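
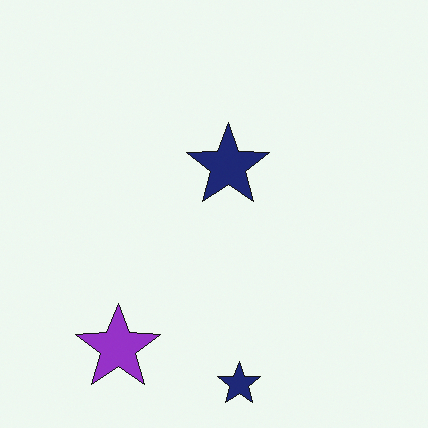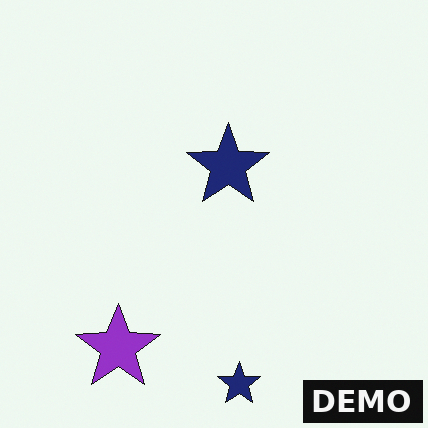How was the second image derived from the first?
The second image is the first watermarked with the text "DEMO" in the lower-right corner.

A dark label reading "DEMO" appears in the lower-right corner.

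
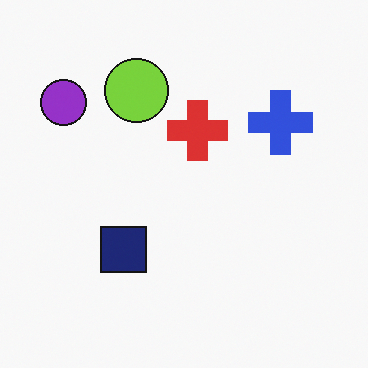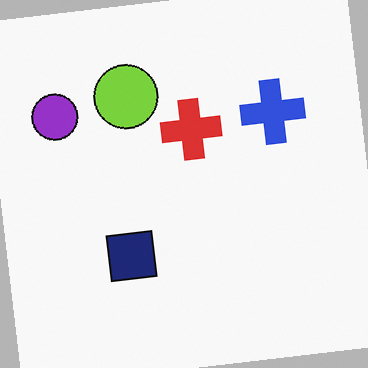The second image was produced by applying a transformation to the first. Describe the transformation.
This is the original image rotated counter-clockwise by a small amount.

Every shape is tilted by the same angle and the image corners show triangular fill wedges — a whole-image rotation by a non-right angle.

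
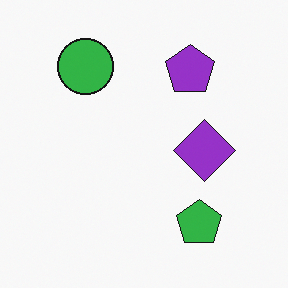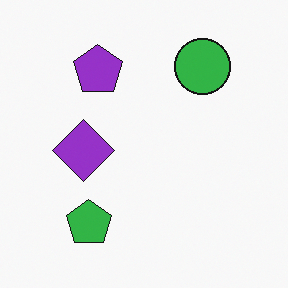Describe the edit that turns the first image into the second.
This is the original image flipped horizontally (left ↔ right).

The purple diamond is in the right of the first image and the left of the second — shapes on opposite sides of the vertical midline have swapped in a mirror flip.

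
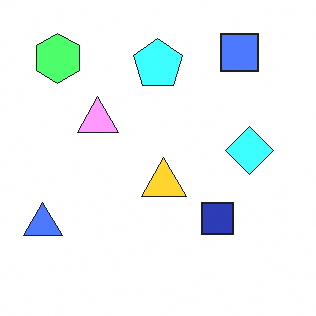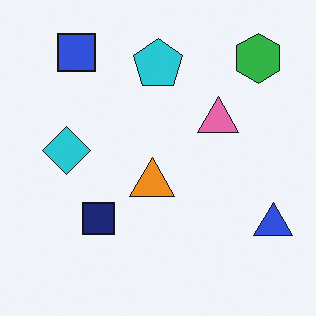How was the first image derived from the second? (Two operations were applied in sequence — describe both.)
It was noticeably brightened, then flipped horizontally (left ↔ right).

Every pixel — background and shapes alike — is uniformly brightened. The blue triangle is in the bottom-right of the second image and the bottom-left of the first — shapes on opposite sides of the vertical midline have swapped in a mirror flip.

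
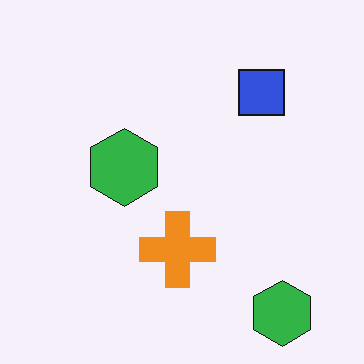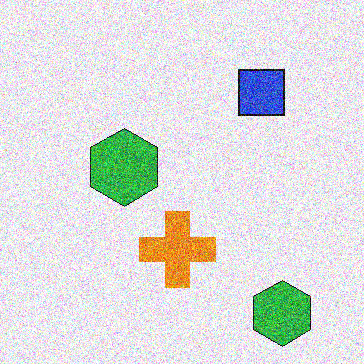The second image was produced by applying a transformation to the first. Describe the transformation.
The image was degraded with heavy additive noise.

Random speckle covers the whole image, including the flat background.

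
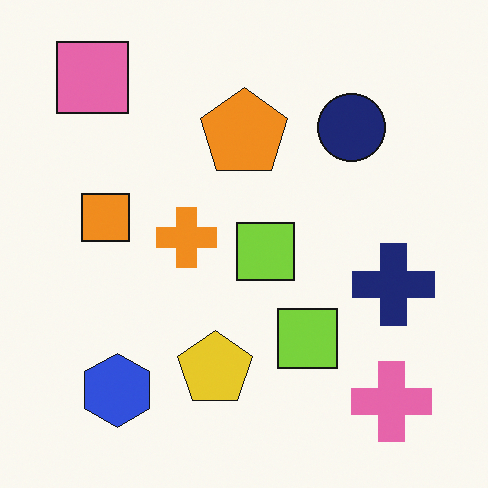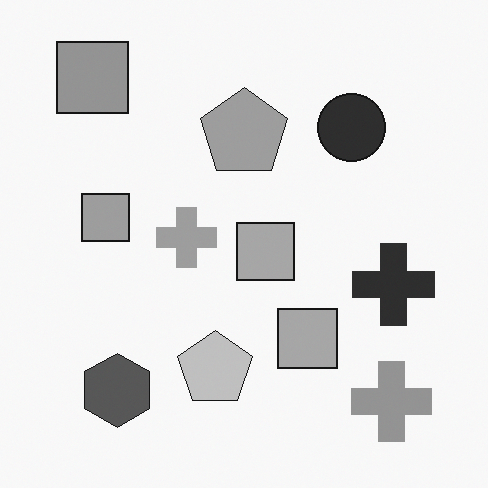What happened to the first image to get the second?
The second image is the first converted to grayscale.

All color is removed — every shape is now a shade of grey.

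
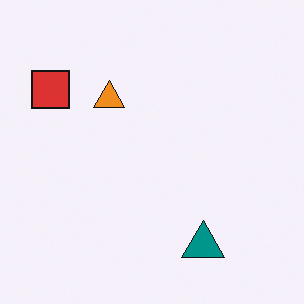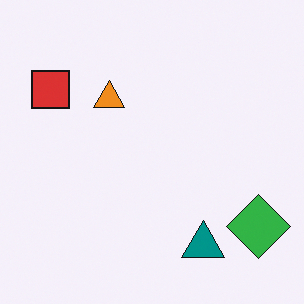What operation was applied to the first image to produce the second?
It was overlaid with an additional green diamond.

A green diamond appears in the second image that is absent from the first.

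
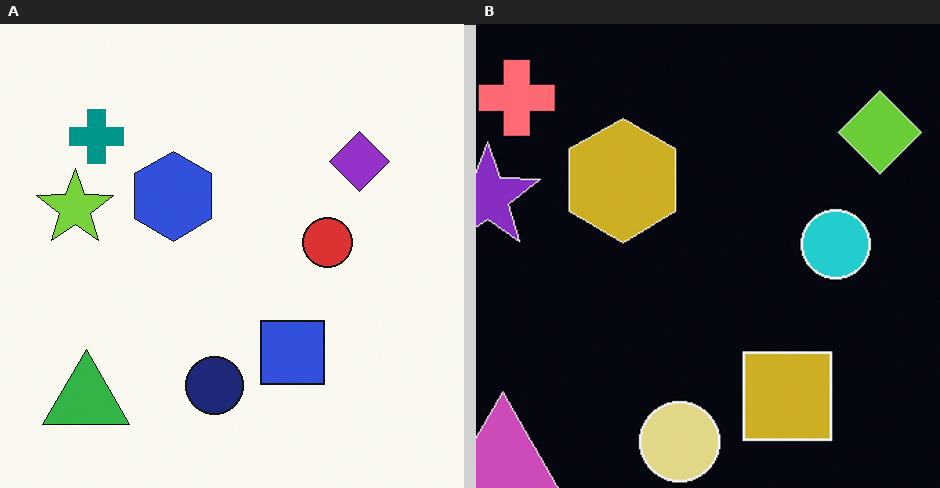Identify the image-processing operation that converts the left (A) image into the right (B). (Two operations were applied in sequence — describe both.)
The transformation is: color-inverted (negative), then cropped to a modestly smaller region and rescaled.

The light background has become dark and every shape's color is its complement — a photographic negative. The visible shapes are larger and the field of view is narrower; shapes near the original edges may be partly or wholly outside the frame — a crop-and-rescale.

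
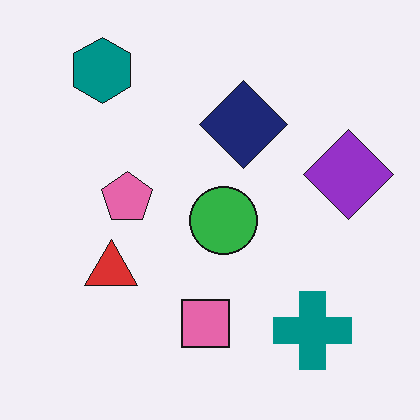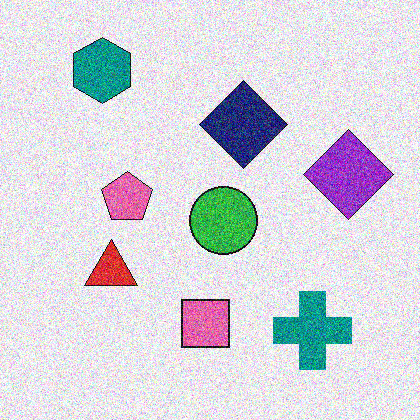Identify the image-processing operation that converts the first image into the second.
This is the original image degraded with strong gaussian noise.

Random speckle covers the whole image, including the flat background.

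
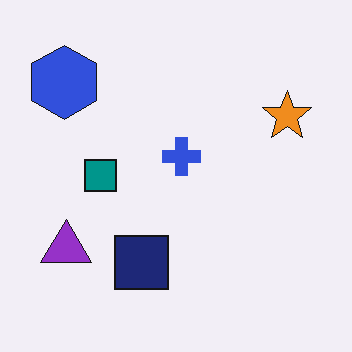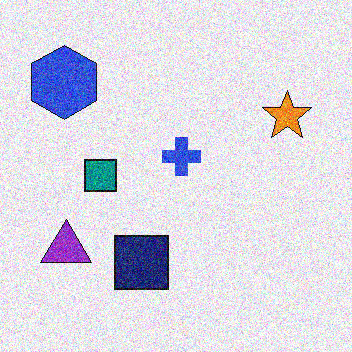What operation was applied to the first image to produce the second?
It was degraded with heavy additive noise.

Random speckle covers the whole image, including the flat background.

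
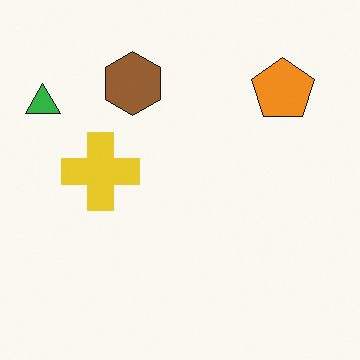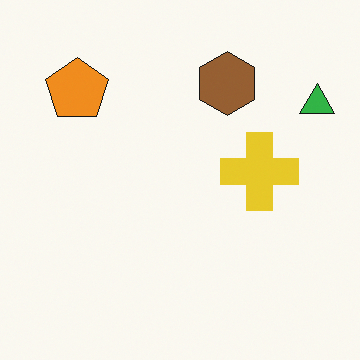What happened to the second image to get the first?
The transformation is: flipped horizontally (left ↔ right).

The green triangle is in the top-right of the second image and the top-left of the first — shapes on opposite sides of the vertical midline have swapped in a mirror flip.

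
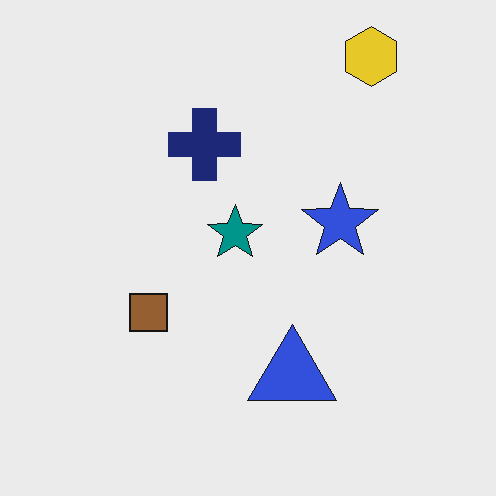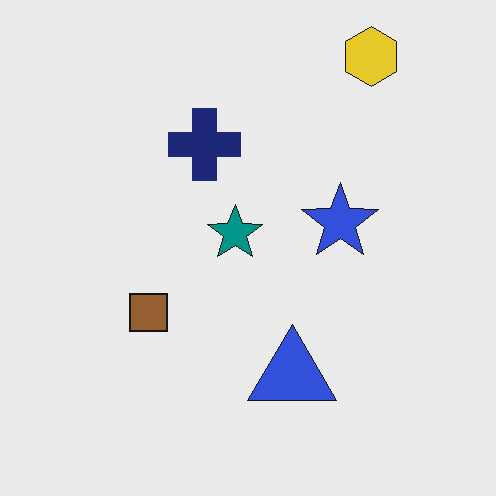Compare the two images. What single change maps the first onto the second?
The transformation is: JPEG-compressed with visible artifacts.

Blocky 8×8 compression artifacts appear around shape edges and the flat background shows ringing — characteristic JPEG degradation.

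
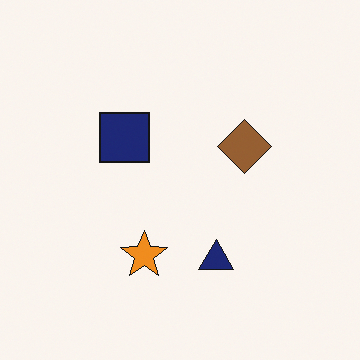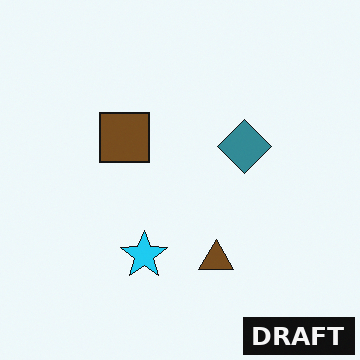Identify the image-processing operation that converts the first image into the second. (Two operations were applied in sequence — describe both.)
It was hue-shifted by a large amount, then watermarked with the text "DRAFT" in the lower-right corner.

Every shape's color has rotated by the same amount around the hue wheel — a uniform hue shift. A dark label reading "DRAFT" appears in the lower-right corner.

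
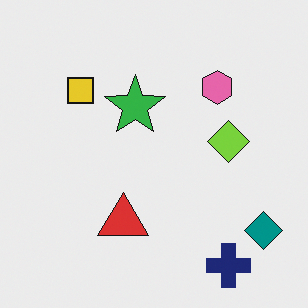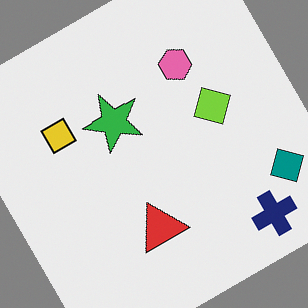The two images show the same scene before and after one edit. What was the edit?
It was rotated counter-clockwise by a large amount — several tens of degrees.

Every shape is tilted by the same angle and the image corners show triangular fill wedges — a whole-image rotation by a non-right angle.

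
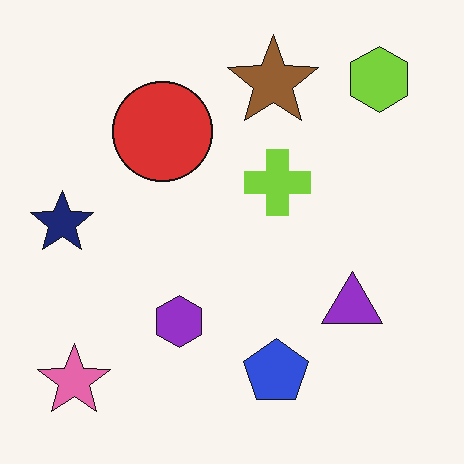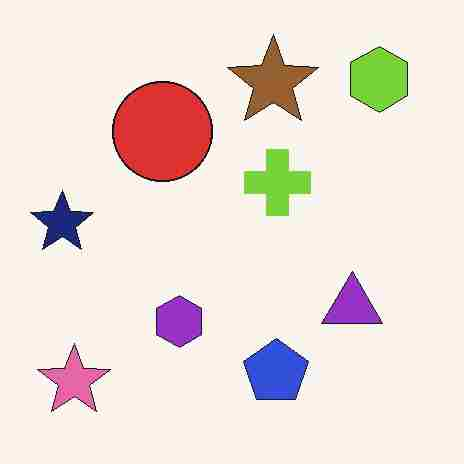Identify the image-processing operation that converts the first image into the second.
This is the original image degraded with heavy JPEG compression.

Blocky 8×8 compression artifacts appear around shape edges and the flat background shows ringing — characteristic JPEG degradation.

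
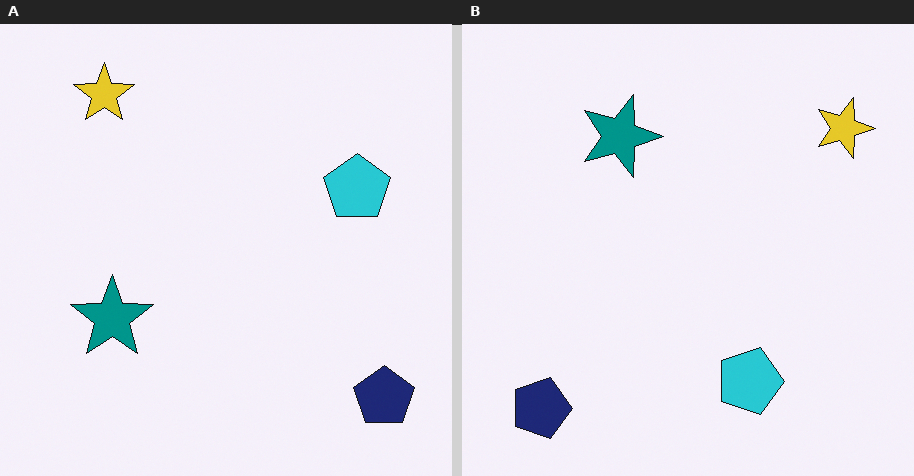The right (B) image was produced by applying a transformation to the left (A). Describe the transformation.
The transformation is: rotated 90° clockwise.

The navy pentagon sits in the bottom-right of the left (A) image and the bottom-left of the right (B) — consistent with a whole-image 90° clockwise rotation.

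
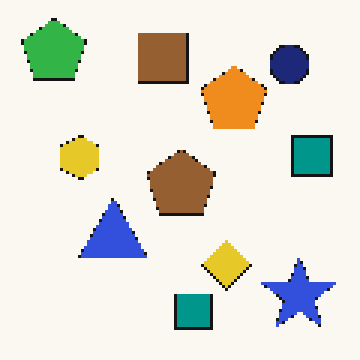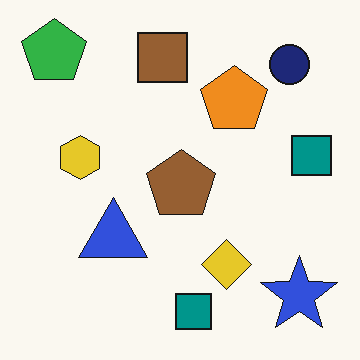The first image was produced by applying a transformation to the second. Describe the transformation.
The transformation is: mildly pixelated.

Shapes are reduced to large square blocks; fine edges and outlines are lost — a downscale-then-upscale (mosaic) effect.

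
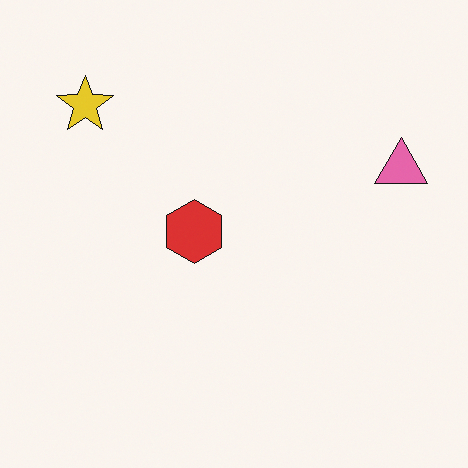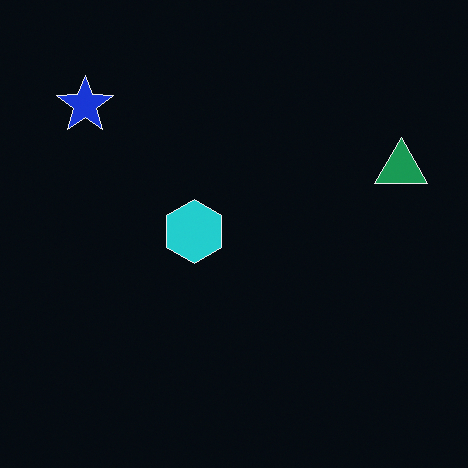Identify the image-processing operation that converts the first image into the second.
The image was color-inverted (negative).

The light background has become dark and every shape's color is its complement — a photographic negative.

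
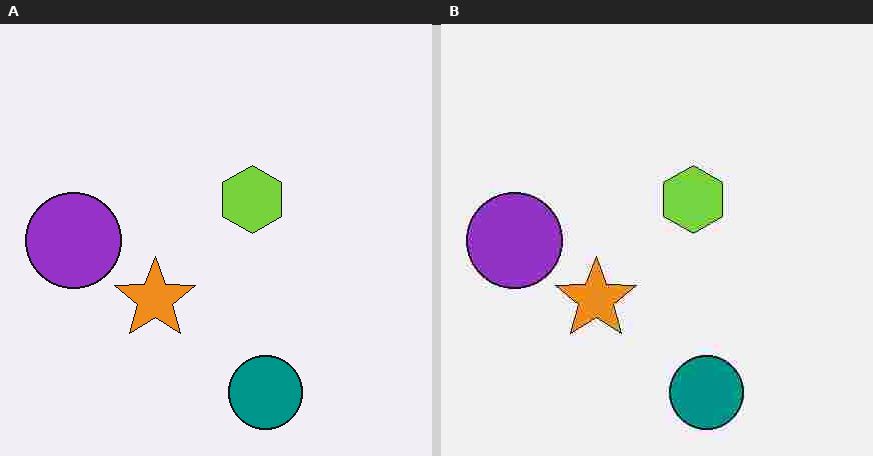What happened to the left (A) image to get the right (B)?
Degraded with heavy JPEG compression.

Blocky 8×8 compression artifacts appear around shape edges and the flat background shows ringing — characteristic JPEG degradation.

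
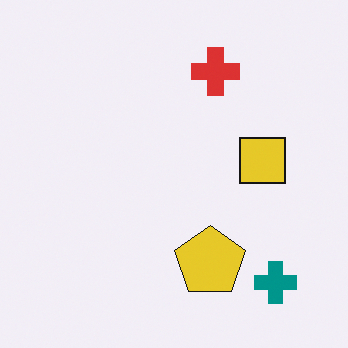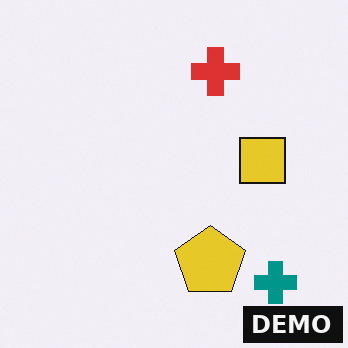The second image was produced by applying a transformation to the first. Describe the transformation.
Watermarked with the text "DEMO" in the lower-right corner.

A dark label reading "DEMO" appears in the lower-right corner.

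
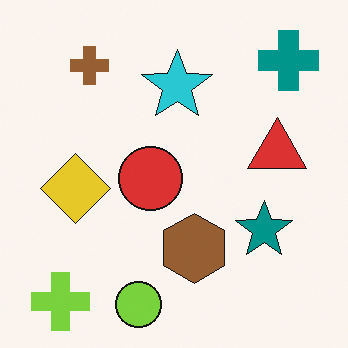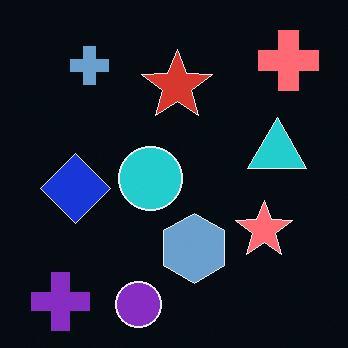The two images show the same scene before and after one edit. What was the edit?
It was color-inverted (negative).

The light background has become dark and every shape's color is its complement — a photographic negative.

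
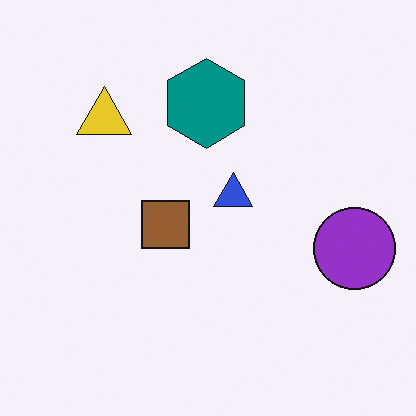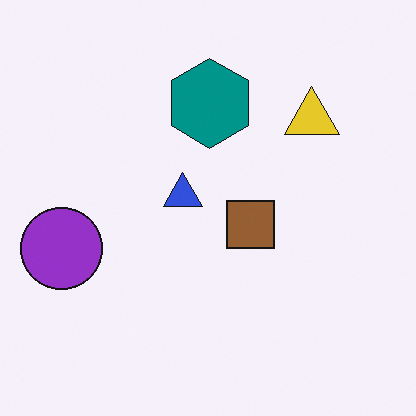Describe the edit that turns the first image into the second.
It was flipped horizontally (left ↔ right).

The purple circle is in the right of the first image and the left of the second — shapes on opposite sides of the vertical midline have swapped in a mirror flip.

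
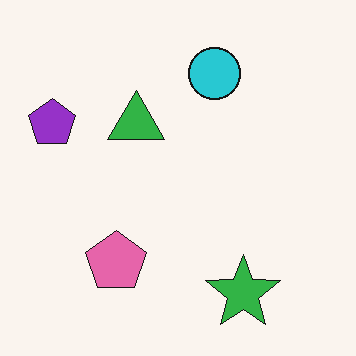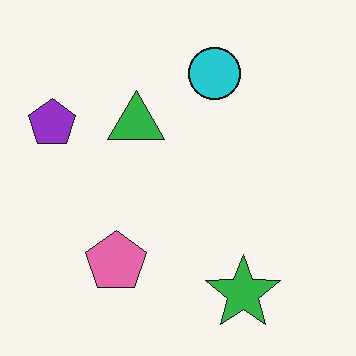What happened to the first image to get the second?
Given moderate JPEG compression.

Blocky 8×8 compression artifacts appear around shape edges and the flat background shows ringing — characteristic JPEG degradation.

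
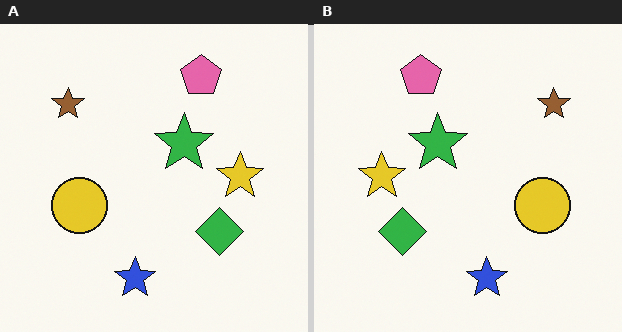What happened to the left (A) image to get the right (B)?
The right (B) image is the left (A) flipped horizontally (left ↔ right).

The yellow star is in the right of the left (A) image and the left of the right (B) — shapes on opposite sides of the vertical midline have swapped in a mirror flip.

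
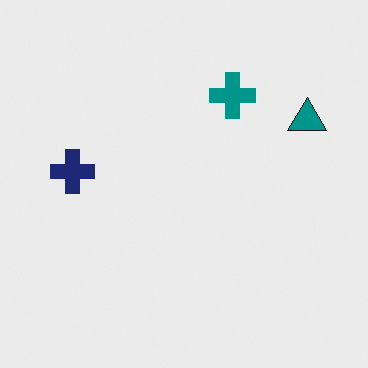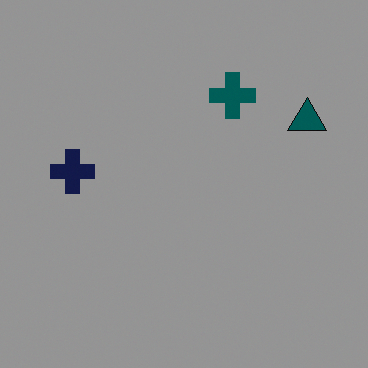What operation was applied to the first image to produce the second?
Noticeably darkened.

Every pixel — background and shapes alike — is uniformly darkened.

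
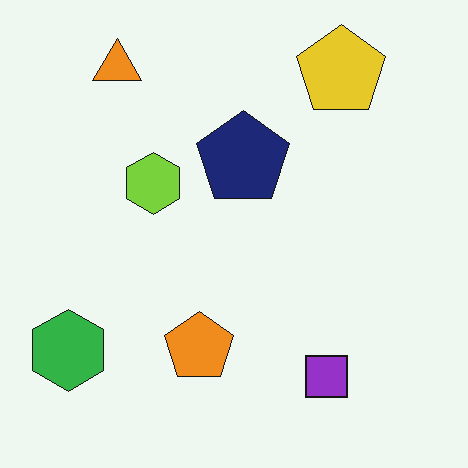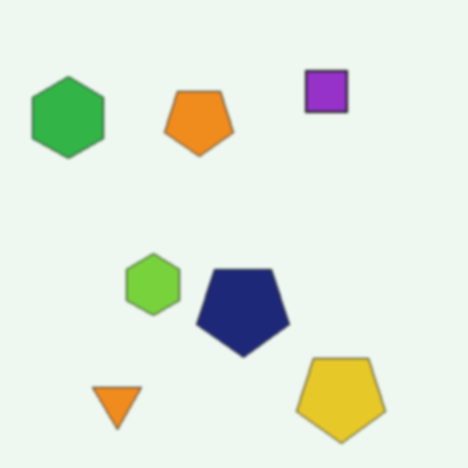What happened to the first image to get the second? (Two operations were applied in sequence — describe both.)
It was flipped vertically (top ↔ bottom), then slightly softened.

The orange triangle is in the top-left of the first image and the bottom-left of the second — shapes on opposite sides of the horizontal midline have swapped in a mirror flip. Shape edges and outlines are uniformly softened across the whole image.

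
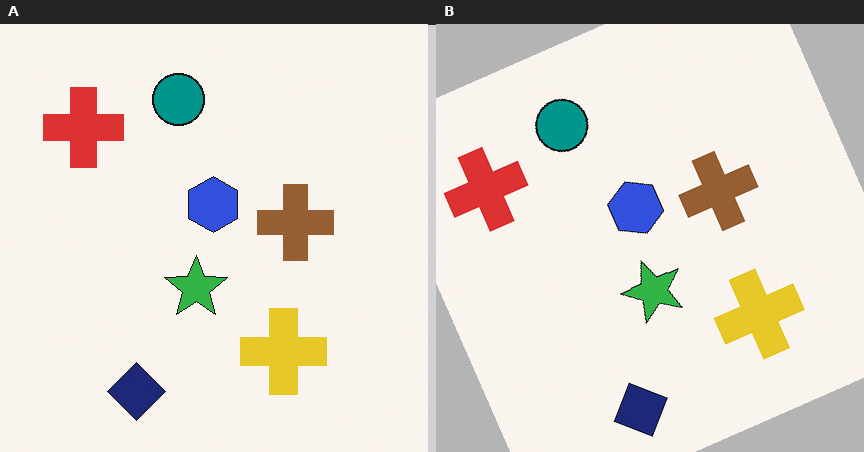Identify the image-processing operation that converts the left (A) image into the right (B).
The right (B) image is the left (A) rotated counter-clockwise by a moderate amount.

Every shape is tilted by the same angle and the image corners show triangular fill wedges — a whole-image rotation by a non-right angle.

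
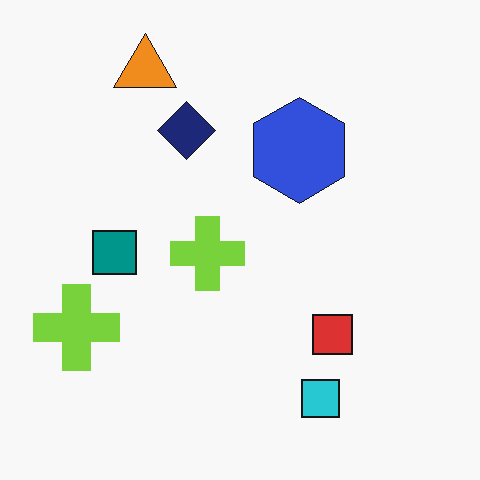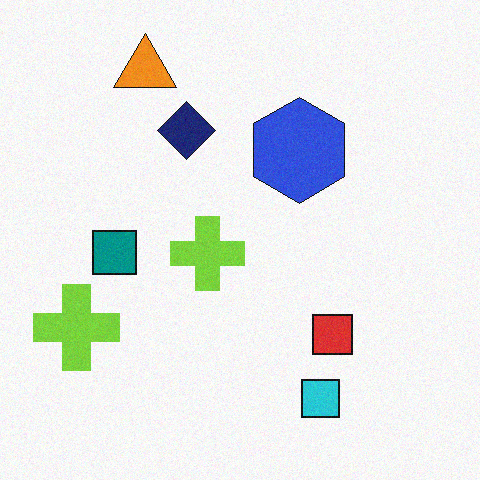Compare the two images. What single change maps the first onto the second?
It was degraded with a light layer of grain.

Random speckle covers the whole image, including the flat background.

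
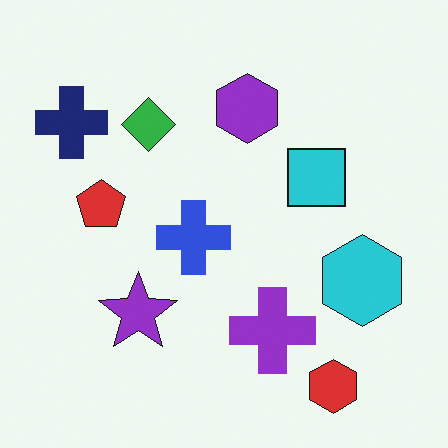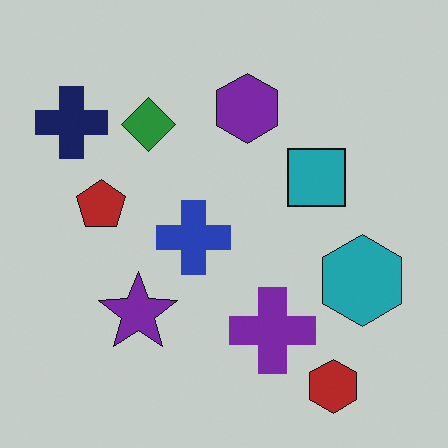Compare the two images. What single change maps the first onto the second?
The image was slightly darkened.

Every pixel — background and shapes alike — is uniformly darkened.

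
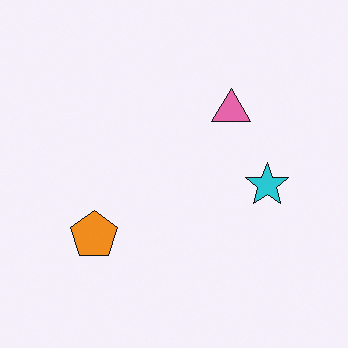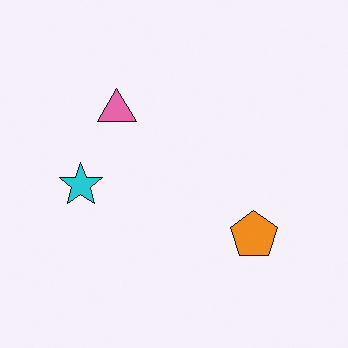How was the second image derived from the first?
The image was flipped horizontally (left ↔ right).

The cyan star is in the right of the first image and the left of the second — shapes on opposite sides of the vertical midline have swapped in a mirror flip.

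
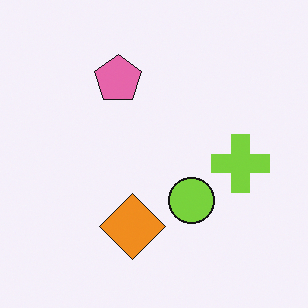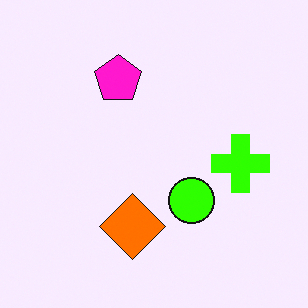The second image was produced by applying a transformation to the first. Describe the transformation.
The image was heavily oversaturated.

All colors are more vivid — a global saturation change.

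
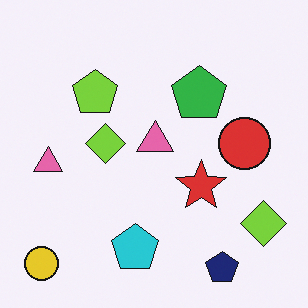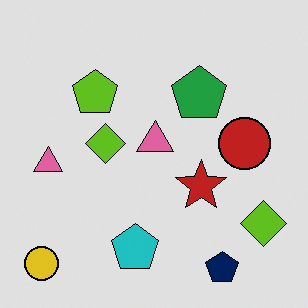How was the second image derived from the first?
The image was moderately posterized.

Each flat color has snapped to a coarser quantized level — most visibly, the near-white background has dropped to a flat grey.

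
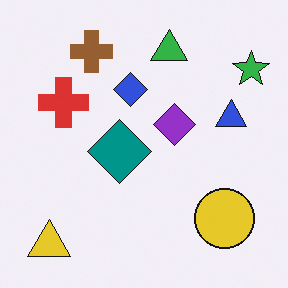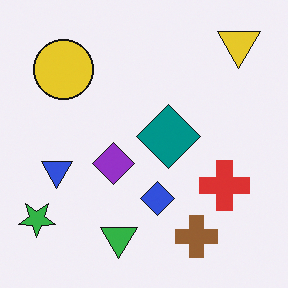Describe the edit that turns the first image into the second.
The image was rotated 180°.

The yellow triangle sits in the bottom-left of the first image and the top-right of the second — consistent with a whole-image 180° rotation.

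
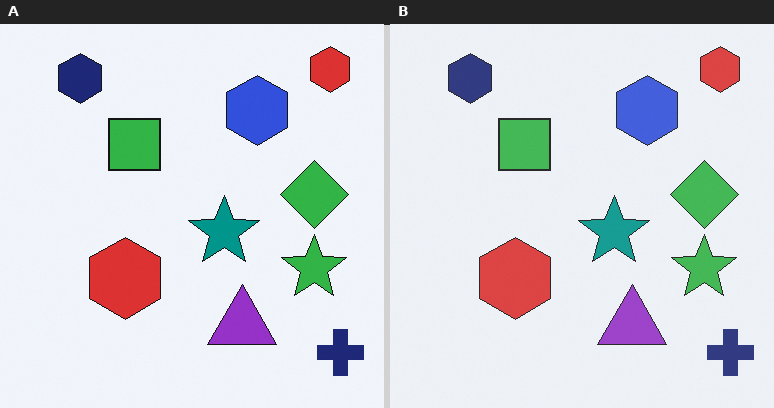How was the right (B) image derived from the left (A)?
This is the original image given slightly reduced contrast.

Tones are pushed toward mid-grey across the whole image — a global contrast change.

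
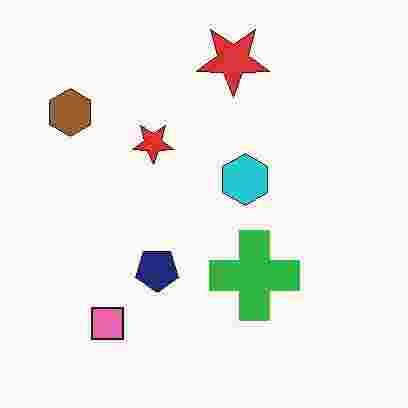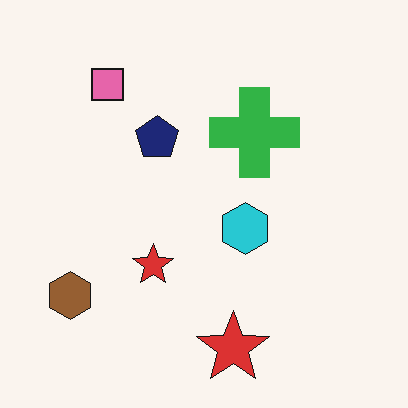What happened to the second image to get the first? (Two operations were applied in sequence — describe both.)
It was flipped vertically (top ↔ bottom), then heavily JPEG-compressed with obvious blocking artifacts.

The pink square is in the top-left of the second image and the bottom-left of the first — shapes on opposite sides of the horizontal midline have swapped in a mirror flip. Blocky 8×8 compression artifacts appear around shape edges and the flat background shows ringing — characteristic JPEG degradation.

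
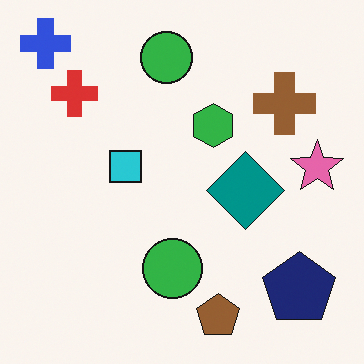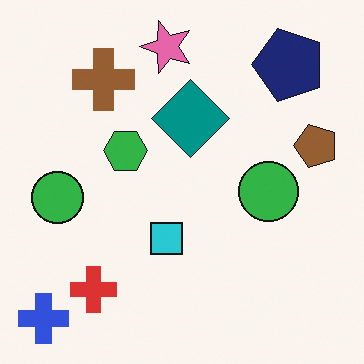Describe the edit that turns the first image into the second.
This is the original image rotated 90° counter-clockwise.

The blue cross sits in the top-left of the first image and the bottom-left of the second — consistent with a whole-image 90° counter-clockwise rotation.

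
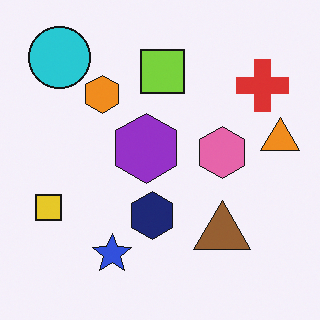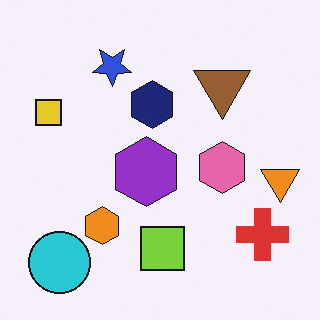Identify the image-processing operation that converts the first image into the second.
The second image is the first flipped vertically (top ↔ bottom).

The cyan circle is in the top-left of the first image and the bottom-left of the second — shapes on opposite sides of the horizontal midline have swapped in a mirror flip.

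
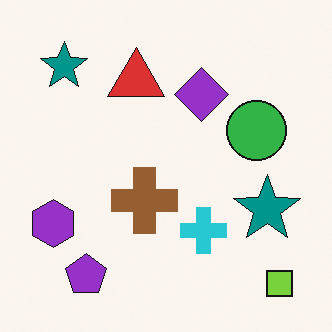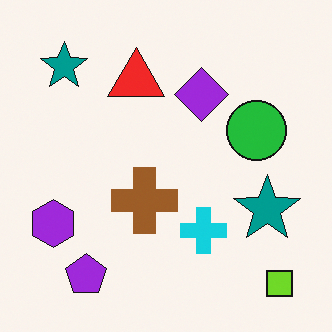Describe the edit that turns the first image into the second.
This is the original image slightly oversaturated.

All colors are more vivid — a global saturation change.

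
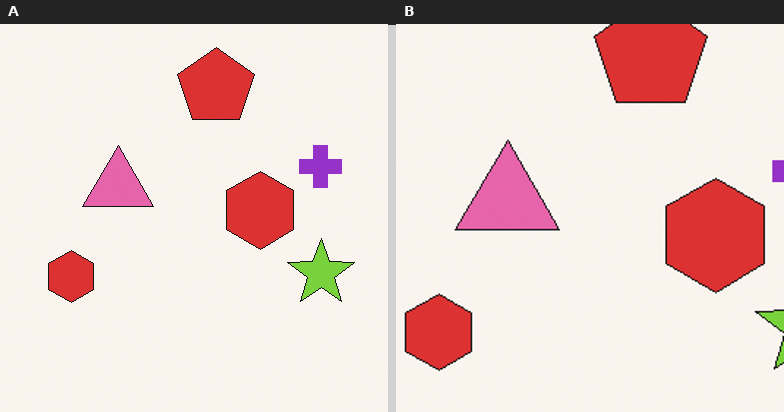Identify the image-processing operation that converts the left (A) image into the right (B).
The image was cropped slightly and scaled back up.

The visible shapes are larger and the field of view is narrower; shapes near the original edges may be partly or wholly outside the frame — a crop-and-rescale.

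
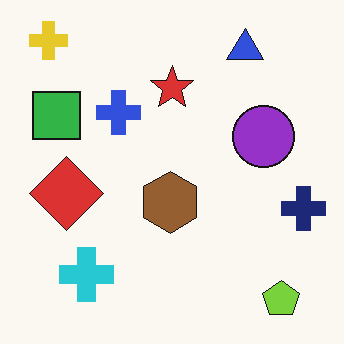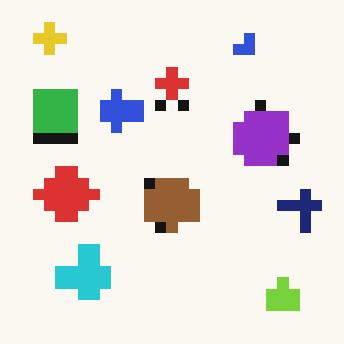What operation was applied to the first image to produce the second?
The second image is the first coarsely pixelated.

Shapes are reduced to large square blocks; fine edges and outlines are lost — a downscale-then-upscale (mosaic) effect.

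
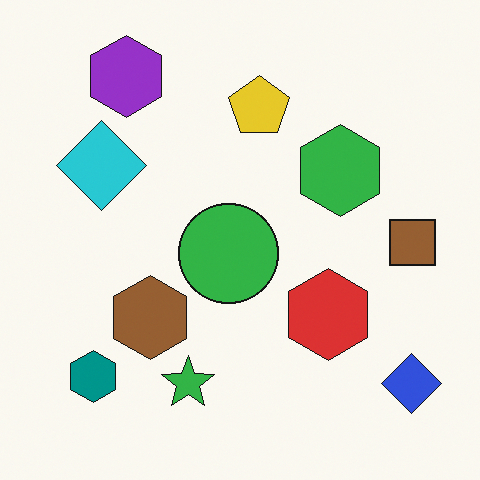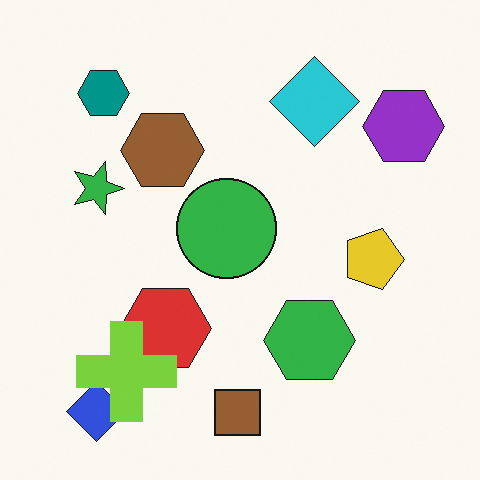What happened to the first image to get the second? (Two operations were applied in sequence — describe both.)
The second image is the first rotated 90° clockwise, then overlaid with an additional lime cross.

The blue diamond sits in the bottom-right of the first image and the bottom-left of the second — consistent with a whole-image 90° clockwise rotation. A lime cross appears in the second image that is absent from the first.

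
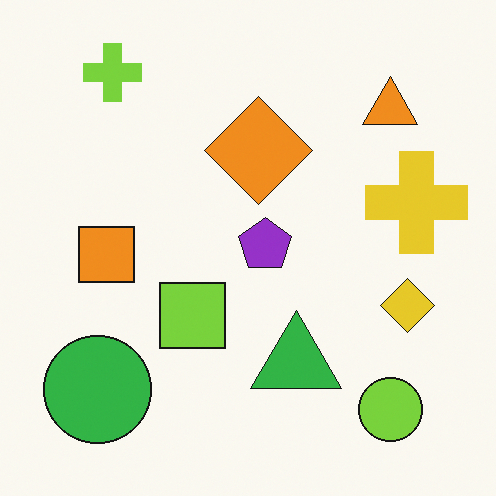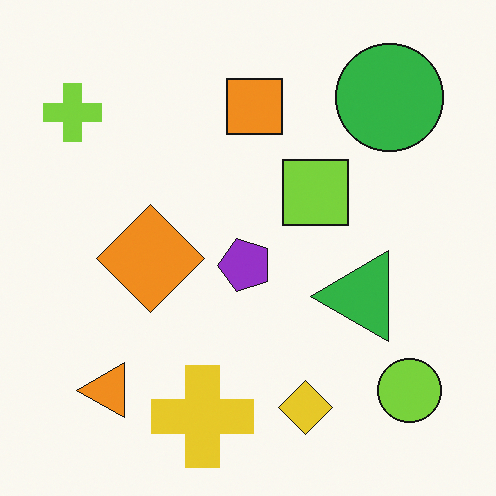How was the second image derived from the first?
This is the original image transposed (reflected across the top-left ↔ bottom-right diagonal).

Shapes have swapped their row and column positions — what was in the top-right is now in the bottom-left — a diagonal reflection.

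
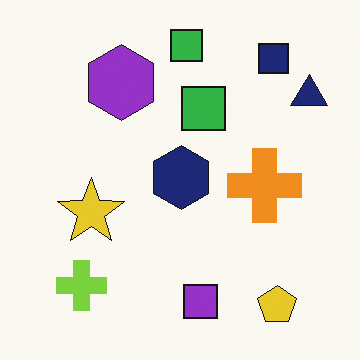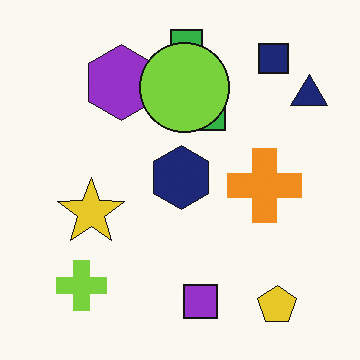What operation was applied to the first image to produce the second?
The second image is the first overlaid with an additional lime circle.

A lime circle appears in the second image that is absent from the first.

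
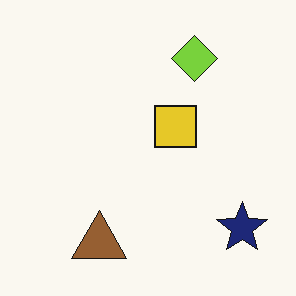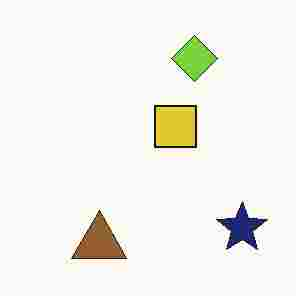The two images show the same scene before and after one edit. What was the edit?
This is the original image degraded with heavy JPEG compression.

Blocky 8×8 compression artifacts appear around shape edges and the flat background shows ringing — characteristic JPEG degradation.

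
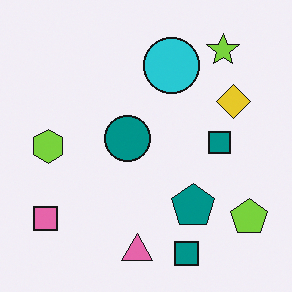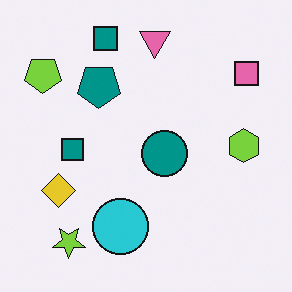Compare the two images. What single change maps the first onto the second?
The second image is the first rotated 180°.

The lime pentagon sits in the bottom-right of the first image and the top-left of the second — consistent with a whole-image 180° rotation.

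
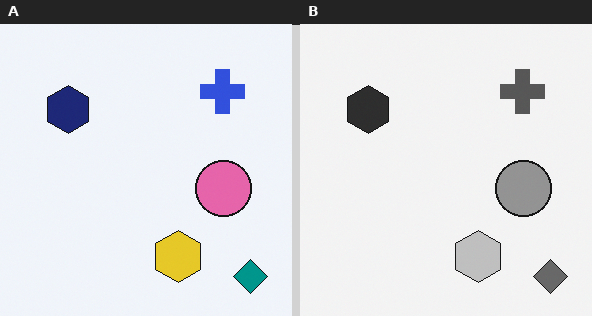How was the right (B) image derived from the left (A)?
The transformation is: converted to grayscale.

All color is removed — every shape is now a shade of grey.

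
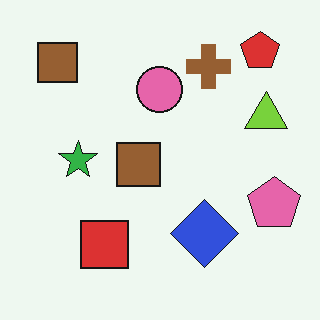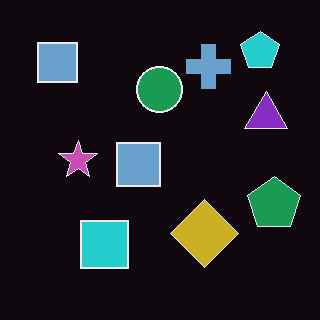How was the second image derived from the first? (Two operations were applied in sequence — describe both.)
Color-inverted (negative), then given moderate JPEG compression.

The light background has become dark and every shape's color is its complement — a photographic negative. Blocky 8×8 compression artifacts appear around shape edges and the flat background shows ringing — characteristic JPEG degradation.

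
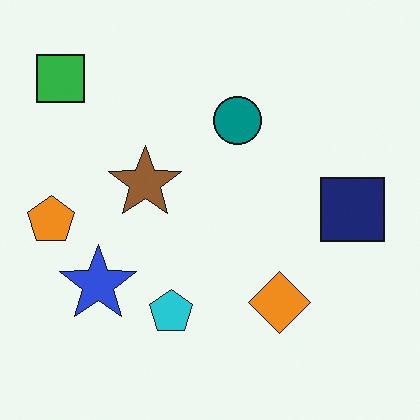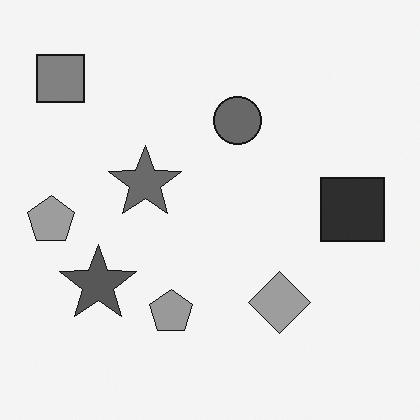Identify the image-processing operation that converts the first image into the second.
The second image is the first converted to grayscale.

All color is removed — every shape is now a shade of grey.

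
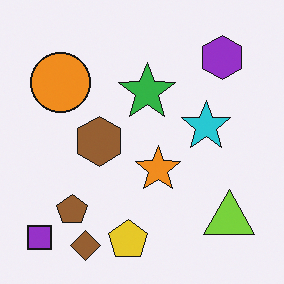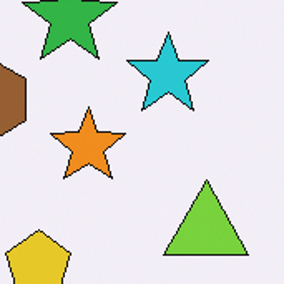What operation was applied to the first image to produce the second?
Cropped to a noticeably smaller region and rescaled.

The visible shapes are larger and the field of view is narrower; shapes near the original edges may be partly or wholly outside the frame — a crop-and-rescale.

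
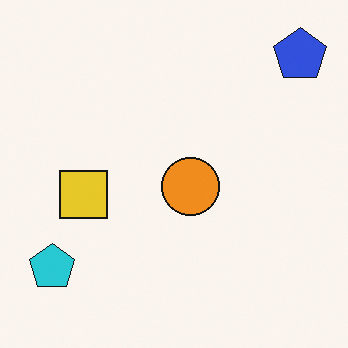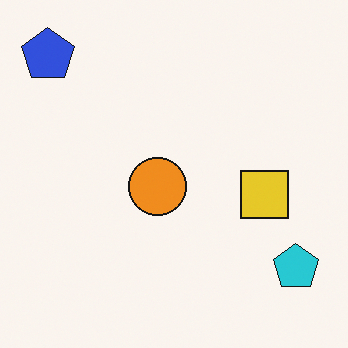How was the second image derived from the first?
The transformation is: flipped horizontally (left ↔ right).

The blue pentagon is in the top-right of the first image and the top-left of the second — shapes on opposite sides of the vertical midline have swapped in a mirror flip.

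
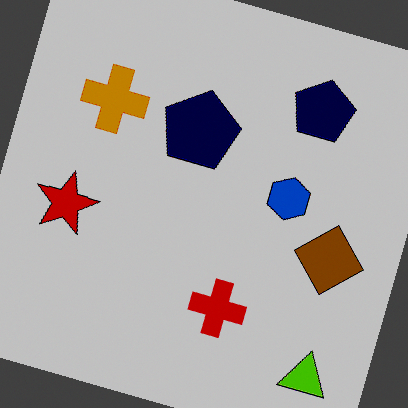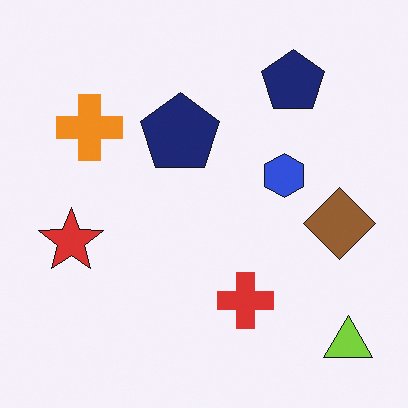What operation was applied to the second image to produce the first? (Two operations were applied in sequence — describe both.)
This is the original image rotated clockwise by a moderate amount, then heavily posterized to just a handful of flat colors.

Every shape is tilted by the same angle and the image corners show triangular fill wedges — a whole-image rotation by a non-right angle. Each flat color has snapped to a coarser quantized level — most visibly, the near-white background has dropped to a flat grey.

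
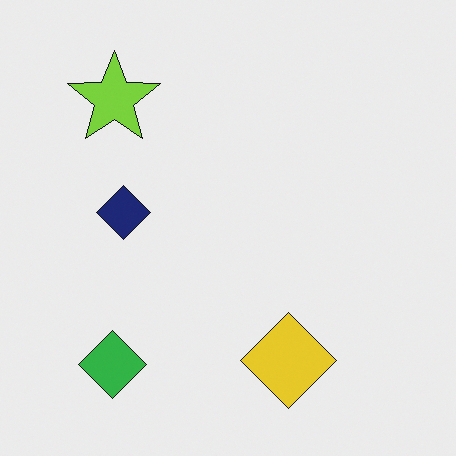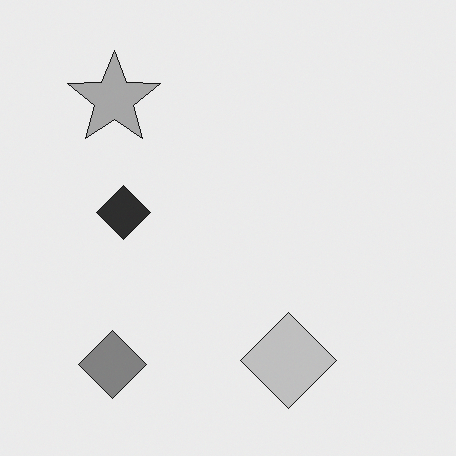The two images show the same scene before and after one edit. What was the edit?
Converted to grayscale.

All color is removed — every shape is now a shade of grey.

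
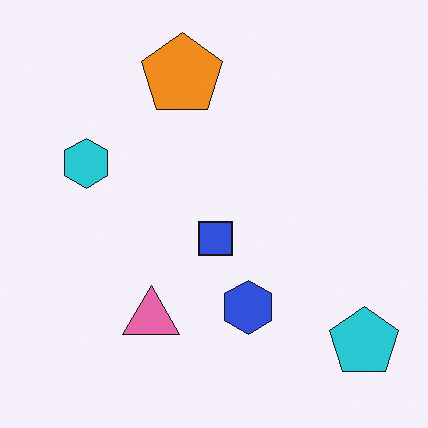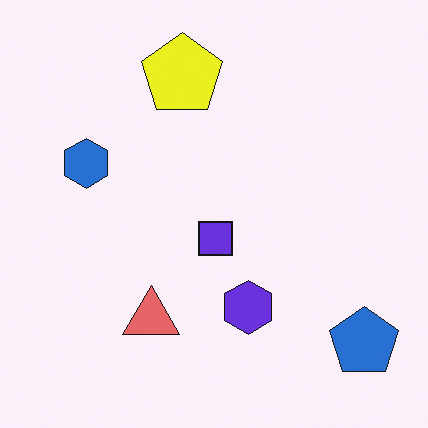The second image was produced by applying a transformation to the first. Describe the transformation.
This is the original image hue-shifted slightly.

Every shape's color has rotated by the same amount around the hue wheel — a uniform hue shift.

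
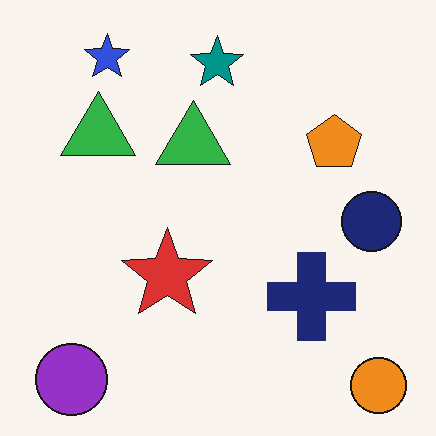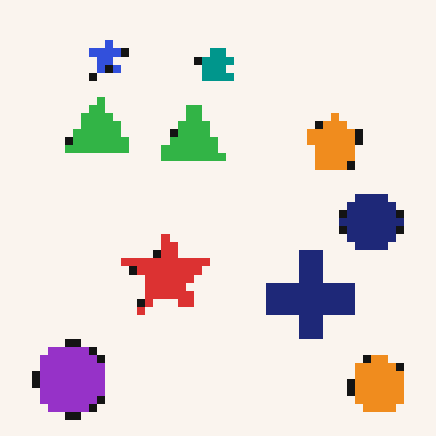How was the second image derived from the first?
Pixelated into visible square blocks.

Shapes are reduced to large square blocks; fine edges and outlines are lost — a downscale-then-upscale (mosaic) effect.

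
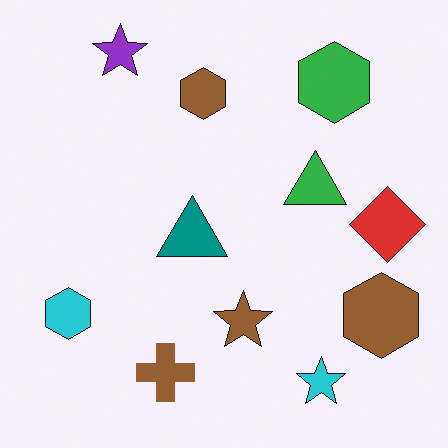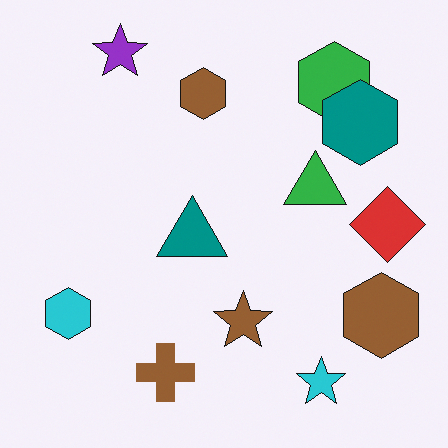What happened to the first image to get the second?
This is the original image overlaid with an additional teal hexagon.

A teal hexagon appears in the second image that is absent from the first.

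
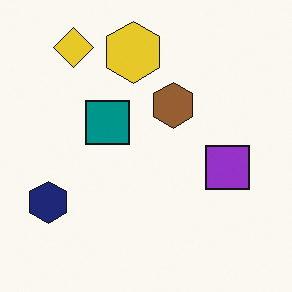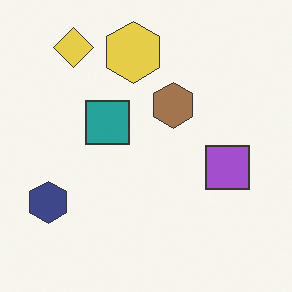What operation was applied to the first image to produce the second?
The transformation is: given slightly reduced contrast.

Tones are pushed toward mid-grey across the whole image — a global contrast change.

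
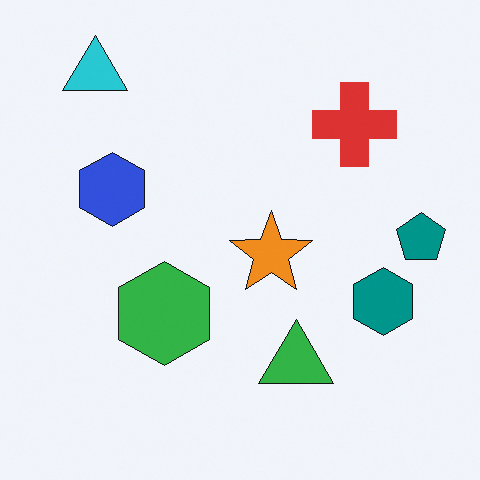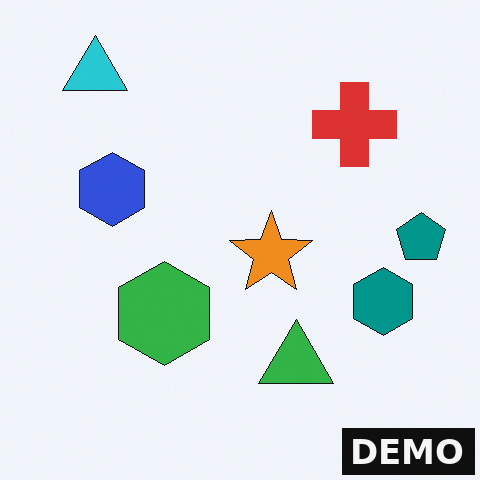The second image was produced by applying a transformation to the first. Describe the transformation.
This is the original image watermarked with the text "DEMO" in the lower-right corner.

A dark label reading "DEMO" appears in the lower-right corner.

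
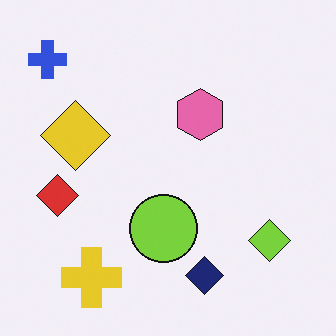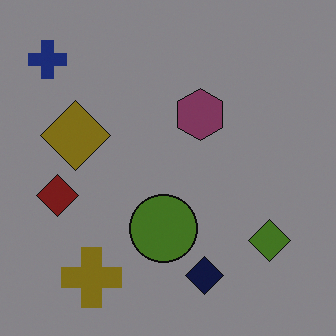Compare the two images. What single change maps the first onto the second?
It was noticeably darkened.

Every pixel — background and shapes alike — is uniformly darkened.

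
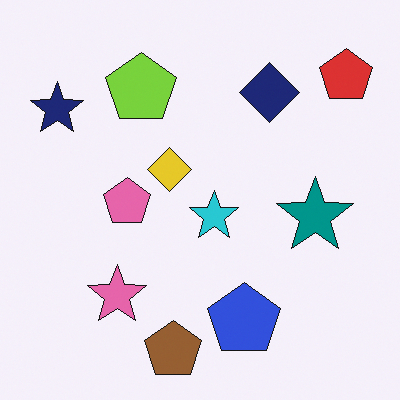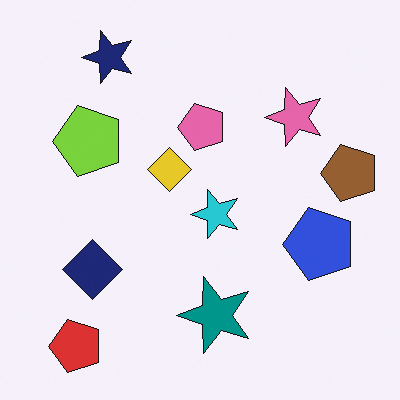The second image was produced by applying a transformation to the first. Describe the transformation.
Transposed (reflected across the top-left ↔ bottom-right diagonal).

Shapes have swapped their row and column positions — what was in the top-right is now in the bottom-left — a diagonal reflection.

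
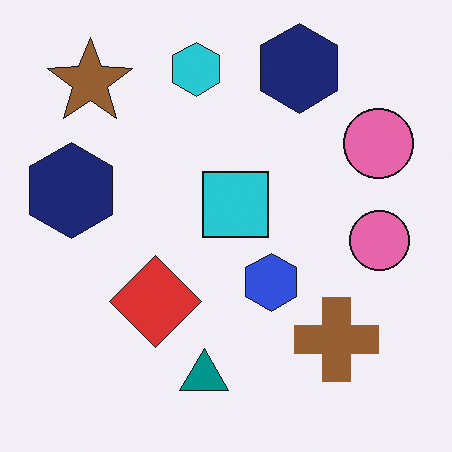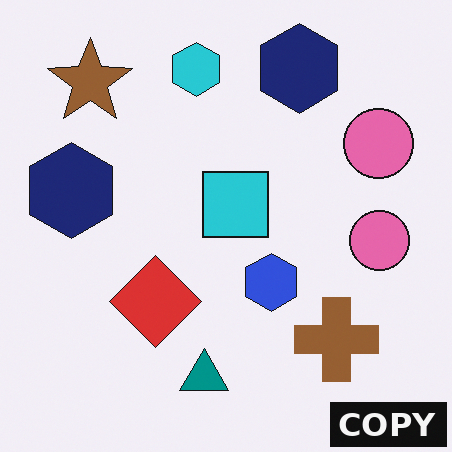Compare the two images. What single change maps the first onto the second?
The image was watermarked with the text "COPY" in the lower-right corner.

A dark label reading "COPY" appears in the lower-right corner.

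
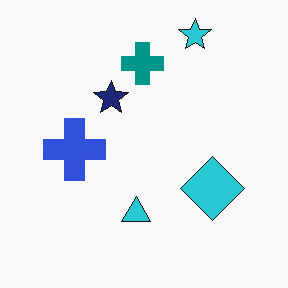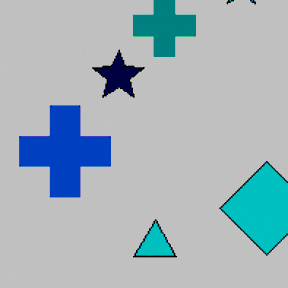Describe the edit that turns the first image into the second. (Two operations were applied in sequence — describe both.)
The image was cropped slightly and scaled back up, then aggressively posterized.

The visible shapes are larger and the field of view is narrower; shapes near the original edges may be partly or wholly outside the frame — a crop-and-rescale. Each flat color has snapped to a coarser quantized level — most visibly, the near-white background has dropped to a flat grey.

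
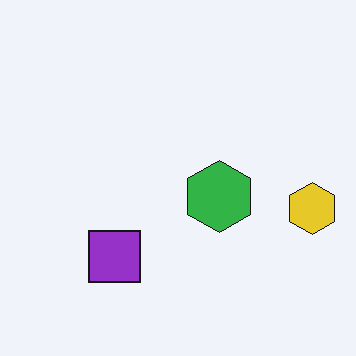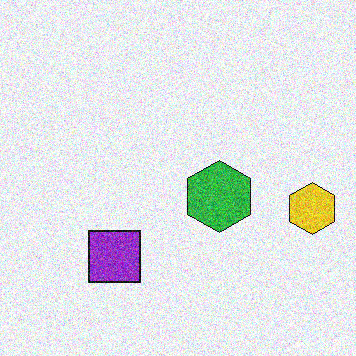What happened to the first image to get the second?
It was degraded with a thick layer of grain.

Random speckle covers the whole image, including the flat background.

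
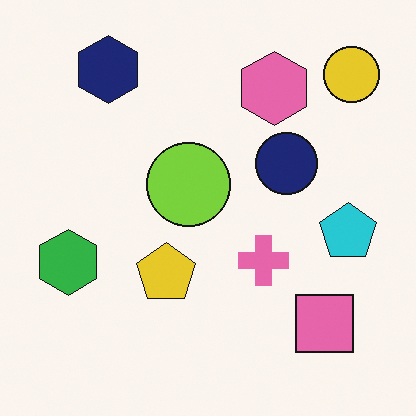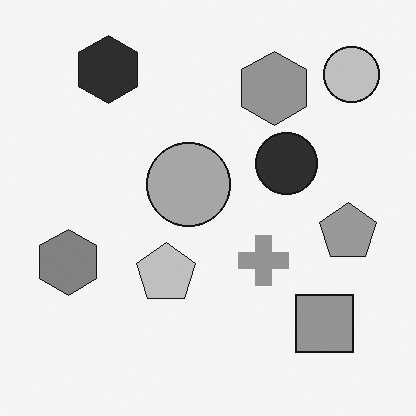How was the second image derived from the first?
The second image is the first converted to grayscale.

All color is removed — every shape is now a shade of grey.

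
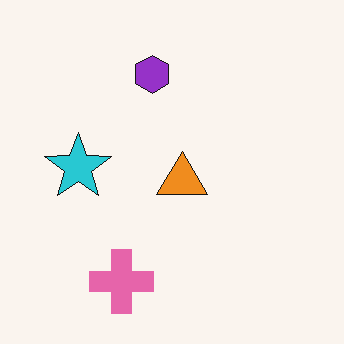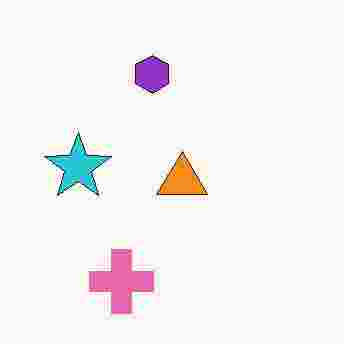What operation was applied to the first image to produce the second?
The transformation is: degraded with heavy JPEG compression.

Blocky 8×8 compression artifacts appear around shape edges and the flat background shows ringing — characteristic JPEG degradation.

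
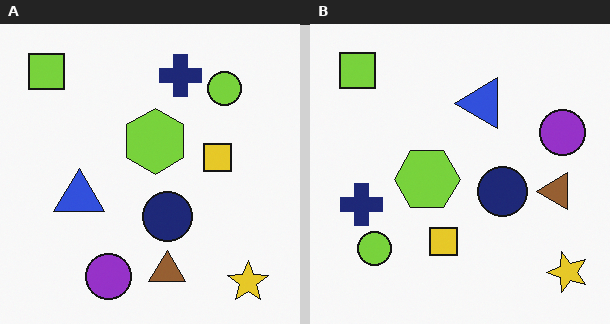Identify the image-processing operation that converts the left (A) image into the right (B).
The right (B) image is the left (A) transposed (reflected across the top-left ↔ bottom-right diagonal).

Shapes have swapped their row and column positions — what was in the top-right is now in the bottom-left — a diagonal reflection.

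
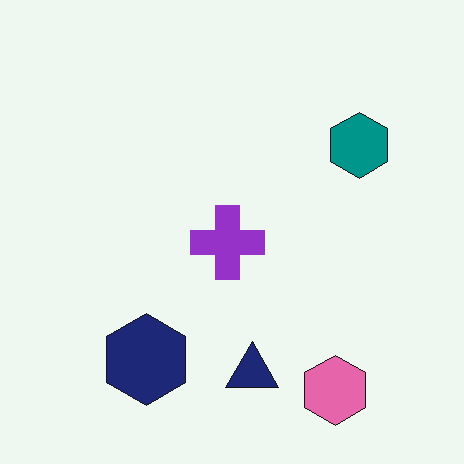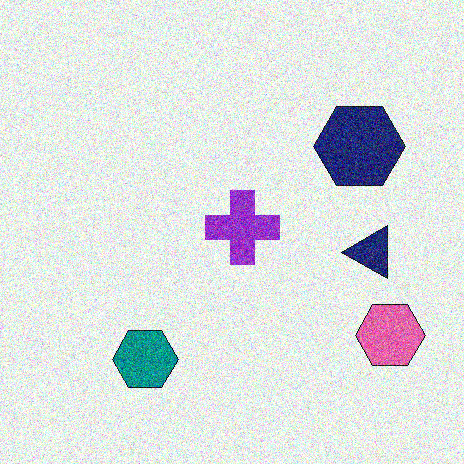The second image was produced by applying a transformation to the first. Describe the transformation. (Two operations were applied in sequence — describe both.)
The second image is the first transposed (reflected across the top-left ↔ bottom-right diagonal), then degraded with strong gaussian noise.

Shapes have swapped their row and column positions — what was in the top-right is now in the bottom-left — a diagonal reflection. Random speckle covers the whole image, including the flat background.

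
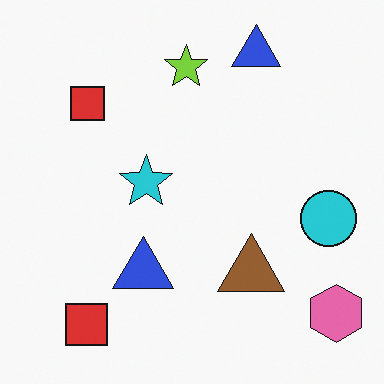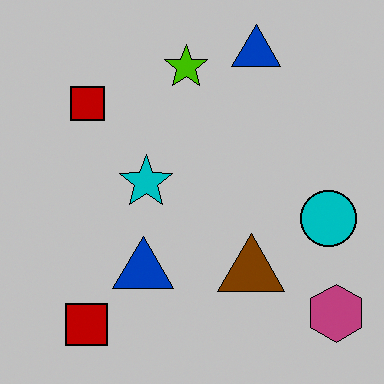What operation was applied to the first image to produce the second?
It was heavily posterized to just a handful of flat colors.

Each flat color has snapped to a coarser quantized level — most visibly, the near-white background has dropped to a flat grey.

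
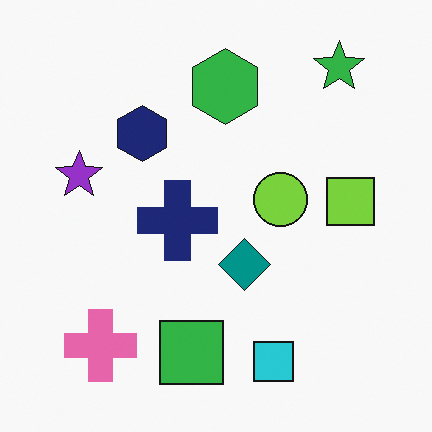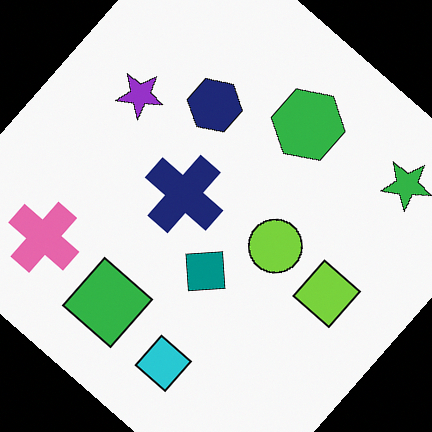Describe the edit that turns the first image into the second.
It was rotated clockwise by a large amount — several tens of degrees.

Every shape is tilted by the same angle and the image corners show triangular fill wedges — a whole-image rotation by a non-right angle.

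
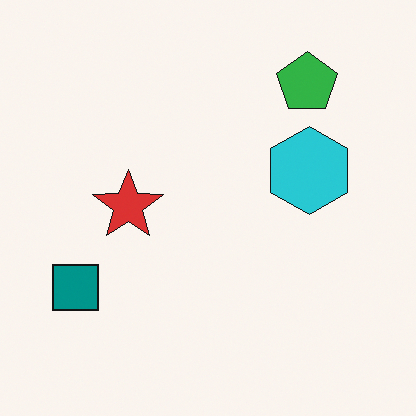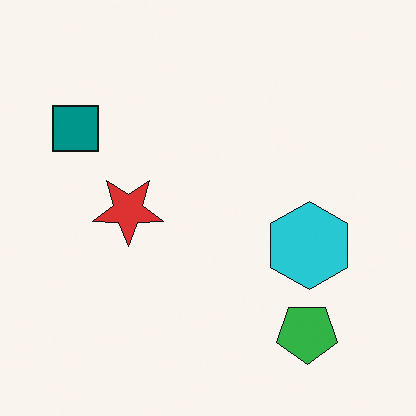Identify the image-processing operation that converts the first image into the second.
This is the original image flipped vertically (top ↔ bottom).

The green pentagon is in the top-right of the first image and the bottom-right of the second — shapes on opposite sides of the horizontal midline have swapped in a mirror flip.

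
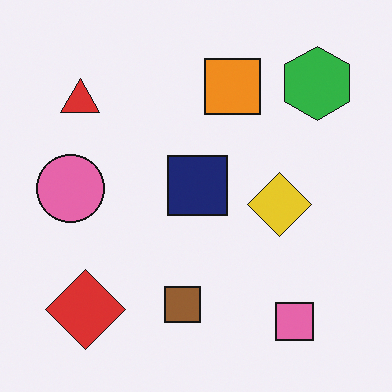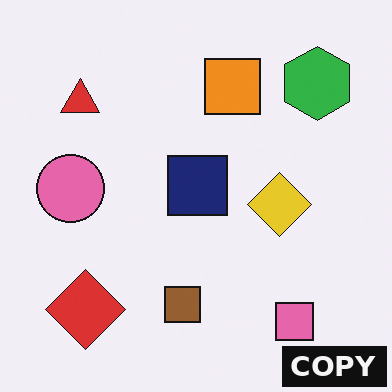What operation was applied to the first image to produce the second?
This is the original image watermarked with the text "COPY" in the lower-right corner.

A dark label reading "COPY" appears in the lower-right corner.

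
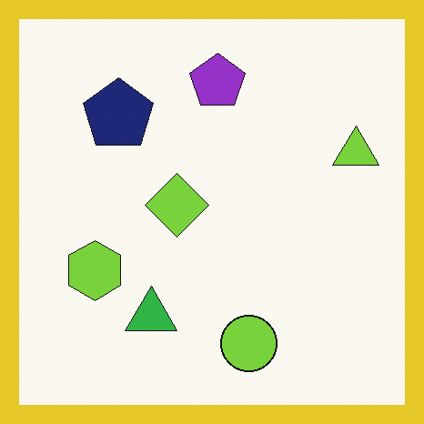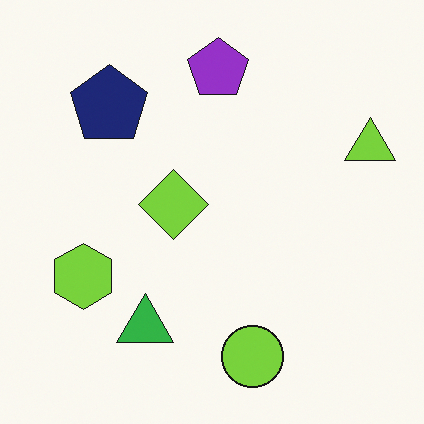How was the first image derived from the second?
It was framed with a yellow border.

A solid yellow frame runs around the edge of the first image, with the content slightly shrunk inside it.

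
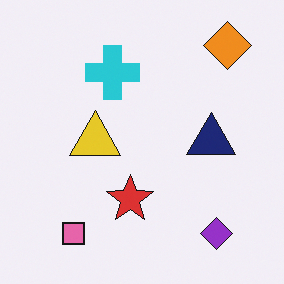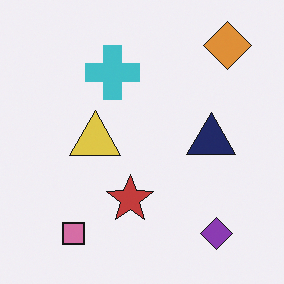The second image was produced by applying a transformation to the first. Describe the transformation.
The image was slightly desaturated.

All colors are more muted and greyish — a global saturation change.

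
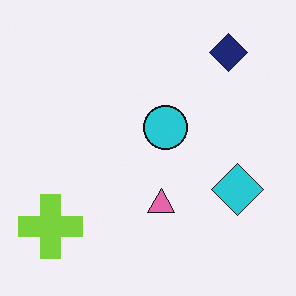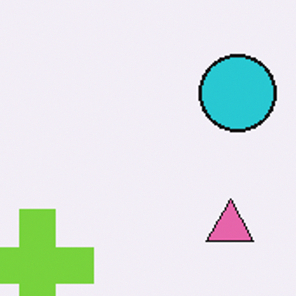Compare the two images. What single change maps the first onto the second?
The transformation is: cropped tightly and scaled back up.

The visible shapes are larger and the field of view is narrower; shapes near the original edges may be partly or wholly outside the frame — a crop-and-rescale.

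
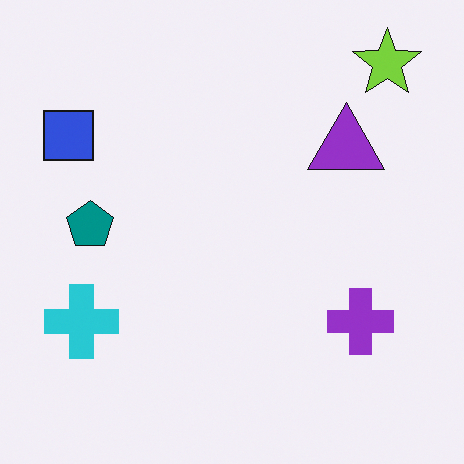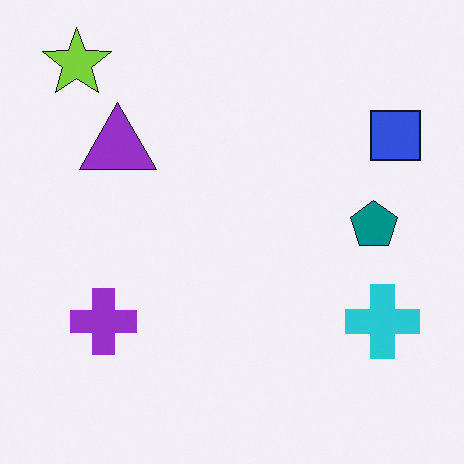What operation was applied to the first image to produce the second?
This is the original image flipped horizontally (left ↔ right).

The blue square is in the top-left of the first image and the top-right of the second — shapes on opposite sides of the vertical midline have swapped in a mirror flip.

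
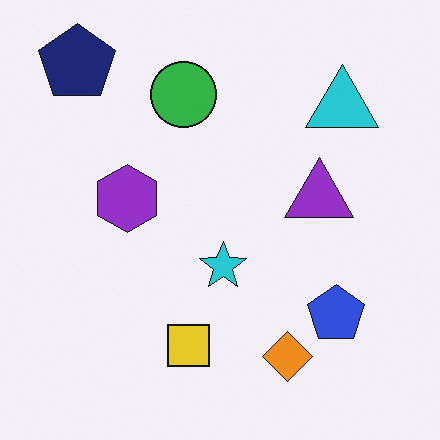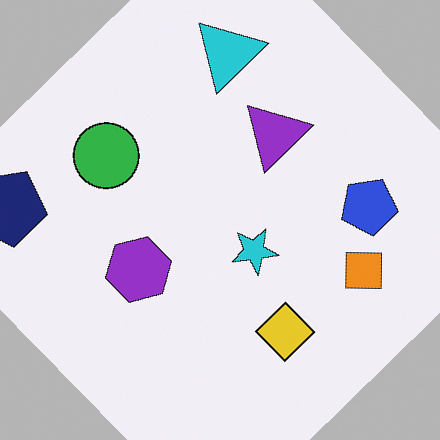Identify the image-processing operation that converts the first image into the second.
The image was rotated counter-clockwise by a large amount — several tens of degrees.

Every shape is tilted by the same angle and the image corners show triangular fill wedges — a whole-image rotation by a non-right angle.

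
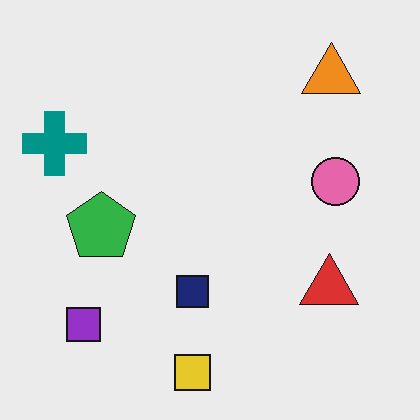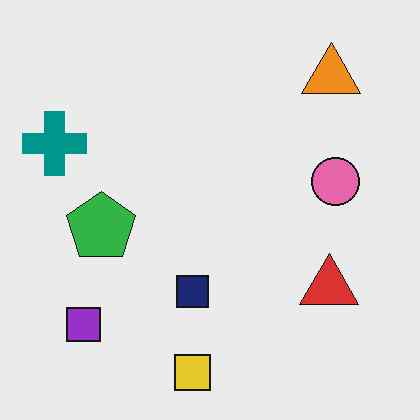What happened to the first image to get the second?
The transformation is: JPEG-compressed with visible artifacts.

Blocky 8×8 compression artifacts appear around shape edges and the flat background shows ringing — characteristic JPEG degradation.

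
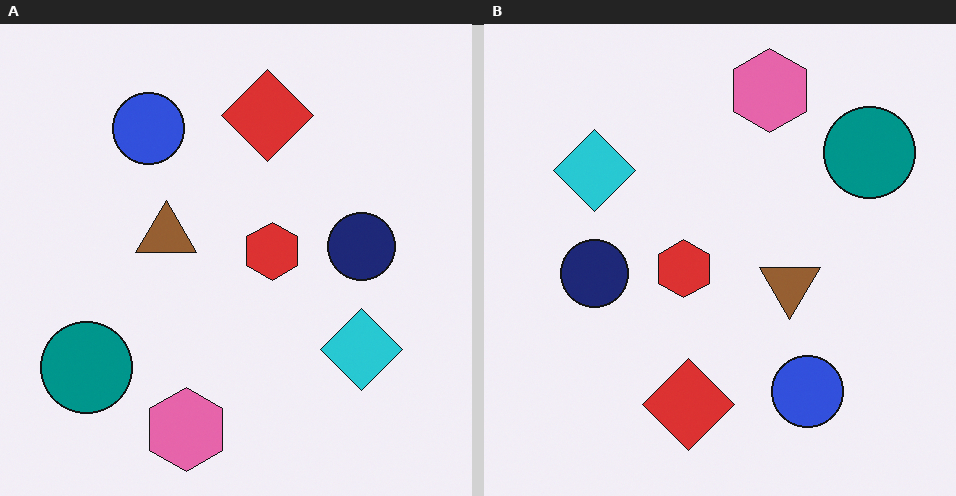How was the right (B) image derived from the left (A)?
It was rotated 180°.

The teal circle sits in the bottom-left of the left (A) image and the top-right of the right (B) — consistent with a whole-image 180° rotation.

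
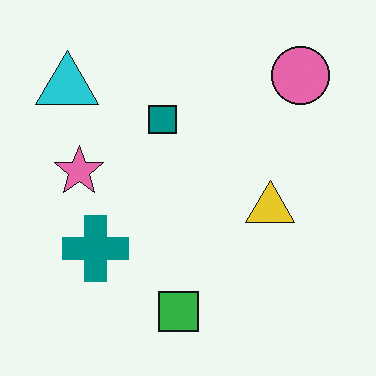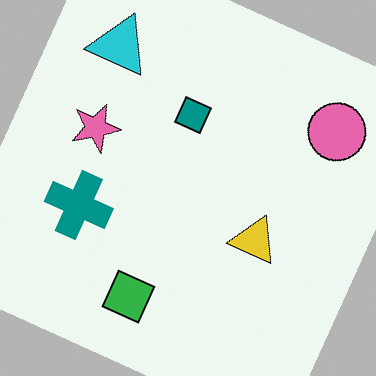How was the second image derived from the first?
The image was rotated clockwise by a clearly visible amount.

Every shape is tilted by the same angle and the image corners show triangular fill wedges — a whole-image rotation by a non-right angle.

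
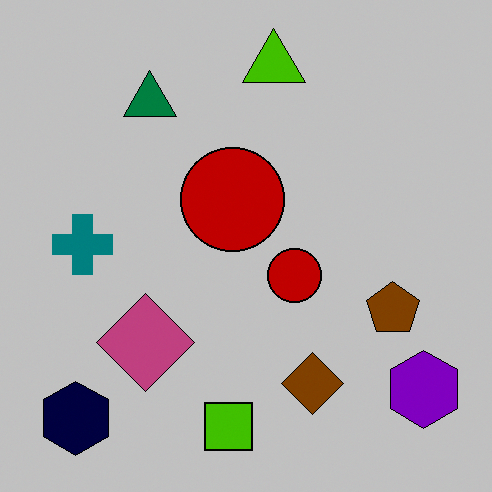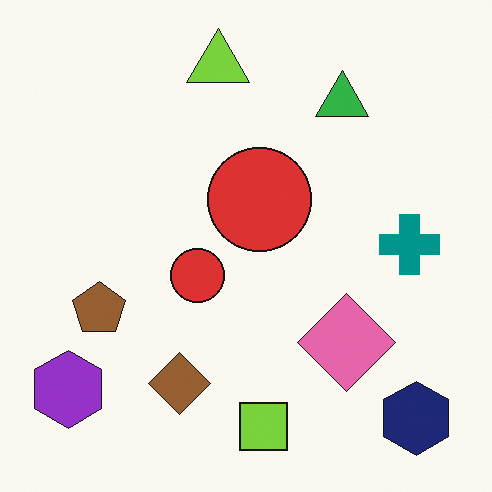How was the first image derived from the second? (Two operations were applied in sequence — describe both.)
The first image is the second aggressively posterized, then flipped horizontally (left ↔ right).

Each flat color has snapped to a coarser quantized level — most visibly, the near-white background has dropped to a flat grey. The purple hexagon is in the bottom-left of the second image and the bottom-right of the first — shapes on opposite sides of the vertical midline have swapped in a mirror flip.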